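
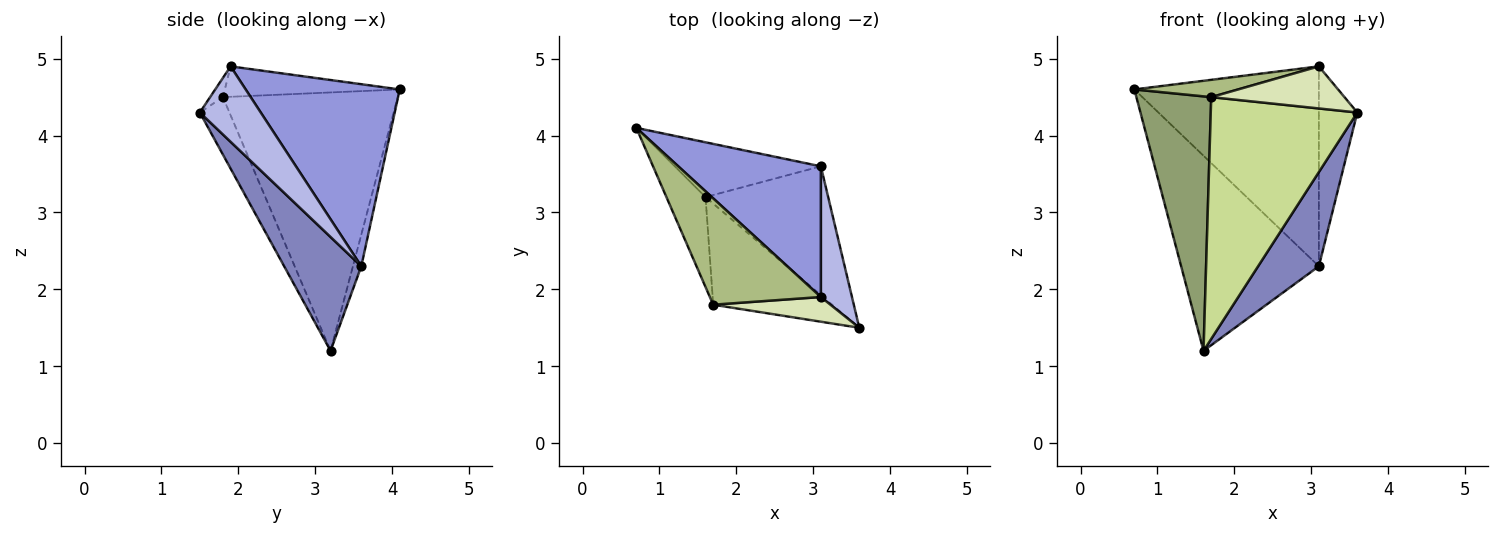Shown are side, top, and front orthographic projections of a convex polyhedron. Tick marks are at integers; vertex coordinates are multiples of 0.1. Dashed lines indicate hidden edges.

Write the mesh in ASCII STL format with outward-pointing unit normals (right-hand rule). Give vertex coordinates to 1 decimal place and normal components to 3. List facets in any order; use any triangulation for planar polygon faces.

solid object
 facet normal -0.058 0.961 -0.270
  outer loop
   vertex 3.1 3.6 2.3
   vertex 1.6 3.2 1.2
   vertex 0.7 4.1 4.6
  endloop
 endfacet
 facet normal 0.600 -0.472 -0.646
  outer loop
   vertex 3.1 3.6 2.3
   vertex 3.6 1.5 4.3
   vertex 1.6 3.2 1.2
  endloop
 endfacet
 facet normal 0.573 0.686 0.449
  outer loop
   vertex 3.1 3.6 2.3
   vertex 0.7 4.1 4.6
   vertex 3.1 1.9 4.9
  endloop
 endfacet
 facet normal 0.798 0.504 0.329
  outer loop
   vertex 3.1 3.6 2.3
   vertex 3.1 1.9 4.9
   vertex 3.6 1.5 4.3
  endloop
 endfacet
 facet normal -0.910 -0.390 -0.138
  outer loop
   vertex 1.7 1.8 4.5
   vertex 0.7 4.1 4.6
   vertex 1.6 3.2 1.2
  endloop
 endfacet
 facet normal -0.261 -0.155 0.953
  outer loop
   vertex 1.7 1.8 4.5
   vertex 3.1 1.9 4.9
   vertex 0.7 4.1 4.6
  endloop
 endfacet
 facet normal -0.183 -0.907 -0.379
  outer loop
   vertex 1.7 1.8 4.5
   vertex 1.6 3.2 1.2
   vertex 3.6 1.5 4.3
  endloop
 endfacet
 facet normal -0.083 -0.860 0.504
  outer loop
   vertex 1.7 1.8 4.5
   vertex 3.6 1.5 4.3
   vertex 3.1 1.9 4.9
  endloop
 endfacet
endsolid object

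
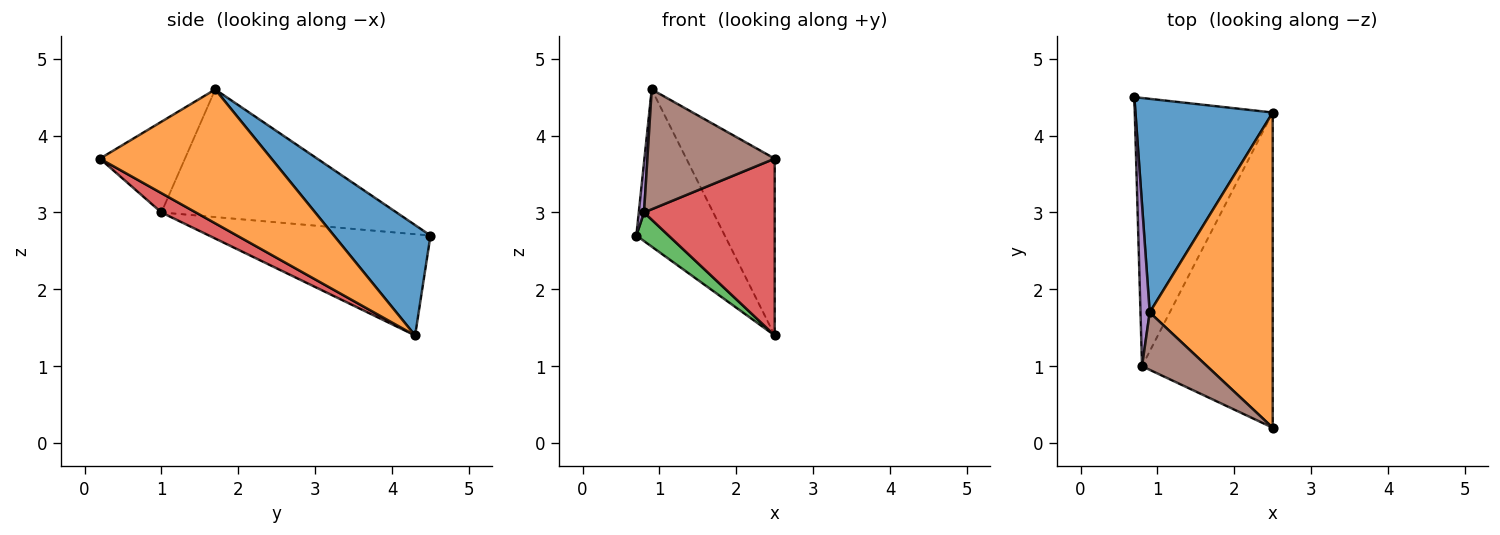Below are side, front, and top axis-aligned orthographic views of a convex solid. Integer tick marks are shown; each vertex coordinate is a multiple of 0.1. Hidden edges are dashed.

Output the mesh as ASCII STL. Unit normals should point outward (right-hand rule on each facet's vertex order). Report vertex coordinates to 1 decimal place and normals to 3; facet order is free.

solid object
 facet normal 0.544 0.498 0.676
  outer loop
   vertex 0.9 1.7 4.6
   vertex 2.5 4.3 1.4
   vertex 0.7 4.5 2.7
  endloop
 endfacet
 facet normal 0.688 0.355 0.633
  outer loop
   vertex 0.9 1.7 4.6
   vertex 2.5 0.2 3.7
   vertex 2.5 4.3 1.4
  endloop
 endfacet
 facet normal -0.590 -0.086 -0.803
  outer loop
   vertex 0.8 1.0 3.0
   vertex 0.7 4.5 2.7
   vertex 2.5 4.3 1.4
  endloop
 endfacet
 facet normal 0.128 -0.485 -0.865
  outer loop
   vertex 0.8 1.0 3.0
   vertex 2.5 4.3 1.4
   vertex 2.5 0.2 3.7
  endloop
 endfacet
 facet normal -0.997 -0.022 0.072
  outer loop
   vertex 0.8 1.0 3.0
   vertex 0.9 1.7 4.6
   vertex 0.7 4.5 2.7
  endloop
 endfacet
 facet normal -0.516 -0.772 0.370
  outer loop
   vertex 0.8 1.0 3.0
   vertex 2.5 0.2 3.7
   vertex 0.9 1.7 4.6
  endloop
 endfacet
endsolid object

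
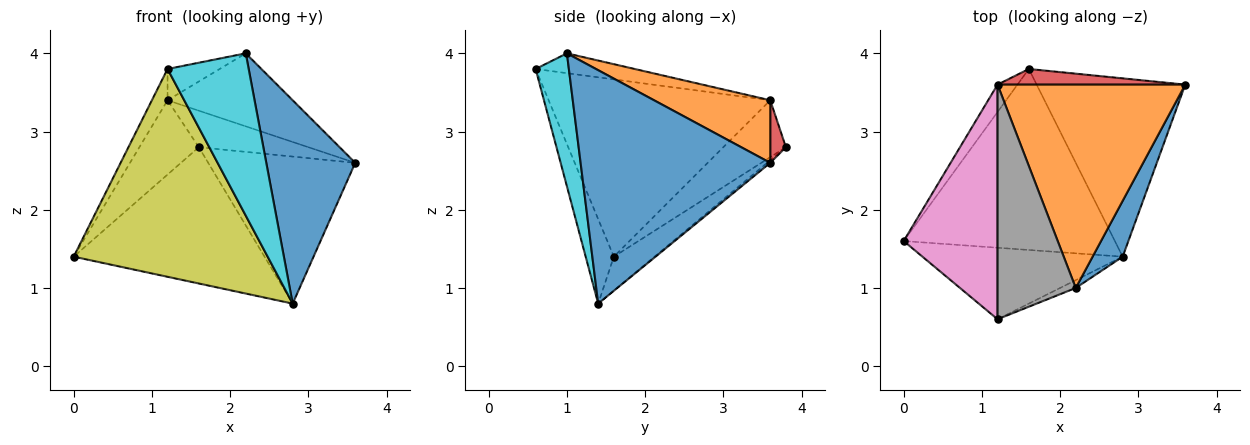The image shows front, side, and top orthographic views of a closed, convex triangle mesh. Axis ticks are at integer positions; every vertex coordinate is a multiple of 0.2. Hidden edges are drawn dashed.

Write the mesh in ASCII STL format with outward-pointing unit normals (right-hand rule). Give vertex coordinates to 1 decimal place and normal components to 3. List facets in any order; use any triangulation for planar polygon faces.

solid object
 facet normal 0.899 -0.422 0.116
  outer loop
   vertex 2.8 1.4 0.8
   vertex 3.6 3.6 2.6
   vertex 2.2 1.0 4.0
  endloop
 endfacet
 facet normal 0.299 0.322 0.898
  outer loop
   vertex 1.2 3.6 3.4
   vertex 2.2 1.0 4.0
   vertex 3.6 3.6 2.6
  endloop
 endfacet
 facet normal -0.703 0.668 -0.246
  outer loop
   vertex 1.6 3.8 2.8
   vertex 0.0 1.6 1.4
   vertex 1.2 3.6 3.4
  endloop
 endfacet
 facet normal 0.130 0.911 0.391
  outer loop
   vertex 1.6 3.8 2.8
   vertex 1.2 3.6 3.4
   vertex 3.6 3.6 2.6
  endloop
 endfacet
 facet normal -0.127 0.597 -0.792
  outer loop
   vertex 1.6 3.8 2.8
   vertex 2.8 1.4 0.8
   vertex 0.0 1.6 1.4
  endloop
 endfacet
 facet normal -0.014 0.636 -0.771
  outer loop
   vertex 1.6 3.8 2.8
   vertex 3.6 3.6 2.6
   vertex 2.8 1.4 0.8
  endloop
 endfacet
 facet normal -0.882 0.062 0.467
  outer loop
   vertex 1.2 0.6 3.8
   vertex 1.2 3.6 3.4
   vertex 0.0 1.6 1.4
  endloop
 endfacet
 facet normal -0.244 0.128 0.961
  outer loop
   vertex 1.2 0.6 3.8
   vertex 2.2 1.0 4.0
   vertex 1.2 3.6 3.4
  endloop
 endfacet
 facet normal -0.136 -0.937 -0.322
  outer loop
   vertex 1.2 0.6 3.8
   vertex 0.0 1.6 1.4
   vertex 2.8 1.4 0.8
  endloop
 endfacet
 facet normal 0.379 -0.924 -0.045
  outer loop
   vertex 1.2 0.6 3.8
   vertex 2.8 1.4 0.8
   vertex 2.2 1.0 4.0
  endloop
 endfacet
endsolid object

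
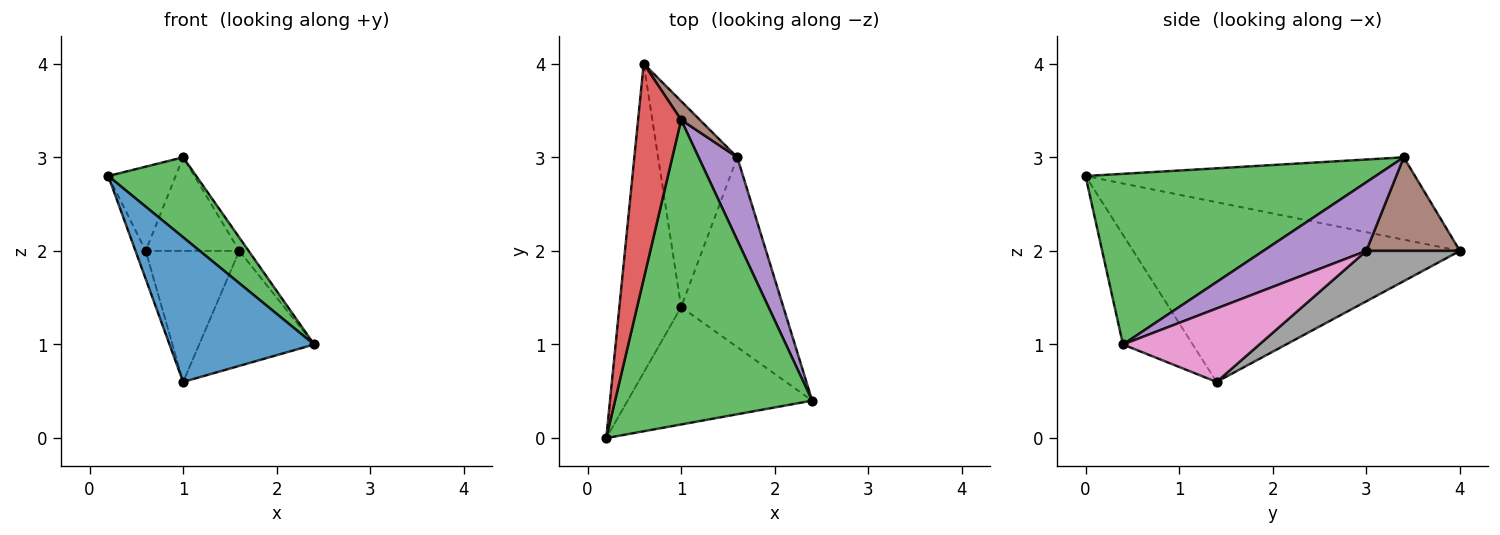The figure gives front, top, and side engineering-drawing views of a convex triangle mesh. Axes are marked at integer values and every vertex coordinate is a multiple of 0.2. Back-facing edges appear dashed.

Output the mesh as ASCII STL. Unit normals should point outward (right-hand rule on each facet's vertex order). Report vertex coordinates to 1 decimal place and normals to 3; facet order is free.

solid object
 facet normal -0.351 -0.727 -0.590
  outer loop
   vertex 1.0 1.4 0.6
   vertex 2.4 0.4 1.0
   vertex 0.2 0.0 2.8
  endloop
 endfacet
 facet normal -0.945 0.030 -0.325
  outer loop
   vertex 1.0 1.4 0.6
   vertex 0.2 0.0 2.8
   vertex 0.6 4.0 2.0
  endloop
 endfacet
 facet normal 0.642 -0.195 0.742
  outer loop
   vertex 1.0 3.4 3.0
   vertex 0.2 0.0 2.8
   vertex 2.4 0.4 1.0
  endloop
 endfacet
 facet normal -0.872 0.178 0.456
  outer loop
   vertex 1.0 3.4 3.0
   vertex 0.6 4.0 2.0
   vertex 0.2 0.0 2.8
  endloop
 endfacet
 facet normal 0.868 0.079 0.489
  outer loop
   vertex 1.6 3.0 2.0
   vertex 1.0 3.4 3.0
   vertex 2.4 0.4 1.0
  endloop
 endfacet
 facet normal 0.700 0.700 0.140
  outer loop
   vertex 1.6 3.0 2.0
   vertex 0.6 4.0 2.0
   vertex 1.0 3.4 3.0
  endloop
 endfacet
 facet normal 0.523 0.441 -0.729
  outer loop
   vertex 1.6 3.0 2.0
   vertex 2.4 0.4 1.0
   vertex 1.0 1.4 0.6
  endloop
 endfacet
 facet normal 0.473 0.473 -0.743
  outer loop
   vertex 1.6 3.0 2.0
   vertex 1.0 1.4 0.6
   vertex 0.6 4.0 2.0
  endloop
 endfacet
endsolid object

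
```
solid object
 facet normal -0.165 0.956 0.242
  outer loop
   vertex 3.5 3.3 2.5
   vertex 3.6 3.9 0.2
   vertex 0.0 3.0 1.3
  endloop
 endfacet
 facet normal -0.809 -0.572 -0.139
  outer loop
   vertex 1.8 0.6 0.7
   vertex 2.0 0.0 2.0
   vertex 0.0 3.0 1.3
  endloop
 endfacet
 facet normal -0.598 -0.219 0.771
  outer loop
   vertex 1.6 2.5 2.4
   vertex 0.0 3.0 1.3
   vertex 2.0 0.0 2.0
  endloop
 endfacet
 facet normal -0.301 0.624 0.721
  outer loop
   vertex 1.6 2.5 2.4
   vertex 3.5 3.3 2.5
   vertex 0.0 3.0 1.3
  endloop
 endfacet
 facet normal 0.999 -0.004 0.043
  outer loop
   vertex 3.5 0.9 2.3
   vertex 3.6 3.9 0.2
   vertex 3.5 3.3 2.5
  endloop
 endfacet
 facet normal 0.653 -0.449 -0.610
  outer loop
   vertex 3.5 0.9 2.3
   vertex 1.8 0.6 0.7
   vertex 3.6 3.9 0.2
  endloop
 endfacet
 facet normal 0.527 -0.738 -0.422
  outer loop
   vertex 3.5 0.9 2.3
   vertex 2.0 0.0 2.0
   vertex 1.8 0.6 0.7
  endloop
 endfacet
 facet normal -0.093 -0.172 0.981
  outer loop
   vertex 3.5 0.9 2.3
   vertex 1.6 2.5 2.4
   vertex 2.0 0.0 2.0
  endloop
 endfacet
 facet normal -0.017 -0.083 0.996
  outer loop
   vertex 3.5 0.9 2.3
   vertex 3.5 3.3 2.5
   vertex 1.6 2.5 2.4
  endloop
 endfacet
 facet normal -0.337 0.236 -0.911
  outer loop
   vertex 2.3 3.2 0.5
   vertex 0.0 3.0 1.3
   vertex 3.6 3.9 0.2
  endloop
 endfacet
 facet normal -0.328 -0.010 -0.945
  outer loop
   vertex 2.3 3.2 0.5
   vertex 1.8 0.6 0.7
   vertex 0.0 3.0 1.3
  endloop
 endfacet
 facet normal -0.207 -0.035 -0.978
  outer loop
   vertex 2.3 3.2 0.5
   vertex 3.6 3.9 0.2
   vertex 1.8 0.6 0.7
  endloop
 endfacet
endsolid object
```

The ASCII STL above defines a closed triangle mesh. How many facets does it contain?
12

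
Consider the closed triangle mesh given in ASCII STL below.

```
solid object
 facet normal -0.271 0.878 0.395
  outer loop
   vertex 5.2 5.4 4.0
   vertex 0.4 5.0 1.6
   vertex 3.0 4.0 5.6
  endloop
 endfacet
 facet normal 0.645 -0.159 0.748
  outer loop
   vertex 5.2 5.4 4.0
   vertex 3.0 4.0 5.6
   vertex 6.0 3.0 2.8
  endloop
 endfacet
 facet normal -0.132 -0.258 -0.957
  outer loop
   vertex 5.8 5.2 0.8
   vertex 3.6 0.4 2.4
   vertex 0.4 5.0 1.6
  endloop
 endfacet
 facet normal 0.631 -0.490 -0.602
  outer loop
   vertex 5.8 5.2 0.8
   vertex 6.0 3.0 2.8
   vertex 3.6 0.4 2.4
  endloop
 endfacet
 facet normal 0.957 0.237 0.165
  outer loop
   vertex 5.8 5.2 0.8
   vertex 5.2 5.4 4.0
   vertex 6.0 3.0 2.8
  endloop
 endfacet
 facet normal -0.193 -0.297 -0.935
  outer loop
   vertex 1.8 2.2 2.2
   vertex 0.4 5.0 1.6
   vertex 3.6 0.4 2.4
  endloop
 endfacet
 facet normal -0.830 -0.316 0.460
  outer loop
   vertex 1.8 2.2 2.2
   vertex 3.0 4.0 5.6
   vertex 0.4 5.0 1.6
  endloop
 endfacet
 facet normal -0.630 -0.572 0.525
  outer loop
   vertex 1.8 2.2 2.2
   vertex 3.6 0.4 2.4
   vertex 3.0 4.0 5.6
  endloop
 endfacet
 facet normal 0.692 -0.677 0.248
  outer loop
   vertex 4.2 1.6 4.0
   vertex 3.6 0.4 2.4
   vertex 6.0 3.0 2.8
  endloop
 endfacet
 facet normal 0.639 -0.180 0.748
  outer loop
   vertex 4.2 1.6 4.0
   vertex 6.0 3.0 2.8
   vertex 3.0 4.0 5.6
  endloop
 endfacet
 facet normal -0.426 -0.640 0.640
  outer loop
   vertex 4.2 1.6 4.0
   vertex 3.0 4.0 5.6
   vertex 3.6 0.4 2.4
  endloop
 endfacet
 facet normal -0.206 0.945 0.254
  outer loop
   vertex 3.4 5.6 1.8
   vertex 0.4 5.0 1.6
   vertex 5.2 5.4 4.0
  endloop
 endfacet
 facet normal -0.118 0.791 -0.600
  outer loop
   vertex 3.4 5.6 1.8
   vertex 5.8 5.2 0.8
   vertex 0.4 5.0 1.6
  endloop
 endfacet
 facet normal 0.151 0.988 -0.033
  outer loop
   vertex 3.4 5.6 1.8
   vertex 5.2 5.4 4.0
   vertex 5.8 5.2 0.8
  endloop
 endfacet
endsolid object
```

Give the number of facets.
14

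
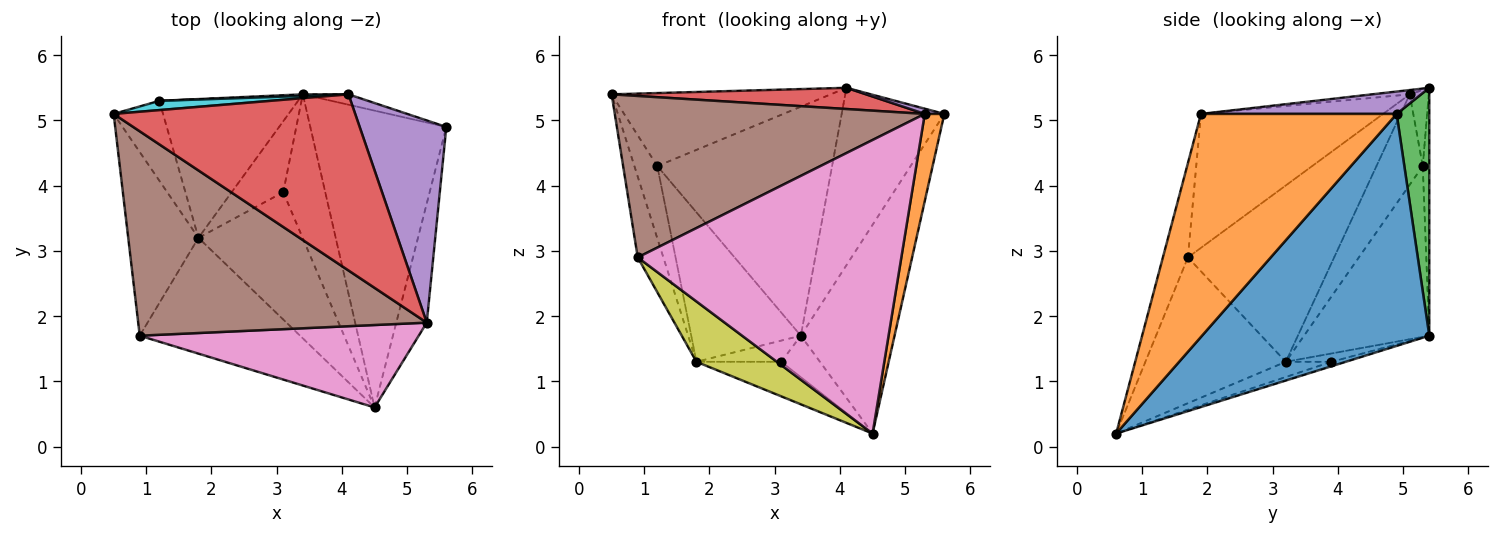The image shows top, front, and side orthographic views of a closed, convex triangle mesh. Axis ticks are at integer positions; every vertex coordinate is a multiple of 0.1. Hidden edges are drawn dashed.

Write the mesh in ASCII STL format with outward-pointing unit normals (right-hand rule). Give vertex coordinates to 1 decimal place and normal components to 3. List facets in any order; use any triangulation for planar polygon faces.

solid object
 facet normal 0.813 0.335 -0.477
  outer loop
   vertex 3.4 5.4 1.7
   vertex 5.6 4.9 5.1
   vertex 4.5 0.6 0.2
  endloop
 endfacet
 facet normal 0.986 -0.099 -0.135
  outer loop
   vertex 5.3 1.9 5.1
   vertex 4.5 0.6 0.2
   vertex 5.6 4.9 5.1
  endloop
 endfacet
 facet normal 0.302 0.952 -0.056
  outer loop
   vertex 4.1 5.4 5.5
   vertex 5.6 4.9 5.1
   vertex 3.4 5.4 1.7
  endloop
 endfacet
 facet normal -0.018 -0.119 0.993
  outer loop
   vertex 4.1 5.4 5.5
   vertex 0.5 5.1 5.4
   vertex 5.3 1.9 5.1
  endloop
 endfacet
 facet normal 0.250 -0.025 0.968
  outer loop
   vertex 4.1 5.4 5.5
   vertex 5.3 1.9 5.1
   vertex 5.6 4.9 5.1
  endloop
 endfacet
 facet normal -0.342 -0.582 0.737
  outer loop
   vertex 0.9 1.7 2.9
   vertex 5.3 1.9 5.1
   vertex 0.5 5.1 5.4
  endloop
 endfacet
 facet normal -0.091 -0.959 0.269
  outer loop
   vertex 0.9 1.7 2.9
   vertex 4.5 0.6 0.2
   vertex 5.3 1.9 5.1
  endloop
 endfacet
 facet normal -0.917 0.161 -0.365
  outer loop
   vertex 0.9 1.7 2.9
   vertex 0.5 5.1 5.4
   vertex 1.8 3.2 1.3
  endloop
 endfacet
 facet normal -0.628 -0.360 -0.690
  outer loop
   vertex 0.9 1.7 2.9
   vertex 1.8 3.2 1.3
   vertex 4.5 0.6 0.2
  endloop
 endfacet
 facet normal -0.086 0.988 0.125
  outer loop
   vertex 1.2 5.3 4.3
   vertex 0.5 5.1 5.4
   vertex 4.1 5.4 5.5
  endloop
 endfacet
 facet normal -0.037 0.999 0.007
  outer loop
   vertex 1.2 5.3 4.3
   vertex 4.1 5.4 5.5
   vertex 3.4 5.4 1.7
  endloop
 endfacet
 facet normal -0.805 0.398 -0.440
  outer loop
   vertex 1.2 5.3 4.3
   vertex 1.8 3.2 1.3
   vertex 0.5 5.1 5.4
  endloop
 endfacet
 facet normal -0.642 0.562 -0.522
  outer loop
   vertex 1.2 5.3 4.3
   vertex 3.4 5.4 1.7
   vertex 1.8 3.2 1.3
  endloop
 endfacet
 facet normal -0.102 0.275 -0.956
  outer loop
   vertex 3.1 3.9 1.3
   vertex 3.4 5.4 1.7
   vertex 4.5 0.6 0.2
  endloop
 endfacet
 facet normal -0.140 0.259 -0.956
  outer loop
   vertex 3.1 3.9 1.3
   vertex 4.5 0.6 0.2
   vertex 1.8 3.2 1.3
  endloop
 endfacet
 facet normal -0.152 0.283 -0.947
  outer loop
   vertex 3.1 3.9 1.3
   vertex 1.8 3.2 1.3
   vertex 3.4 5.4 1.7
  endloop
 endfacet
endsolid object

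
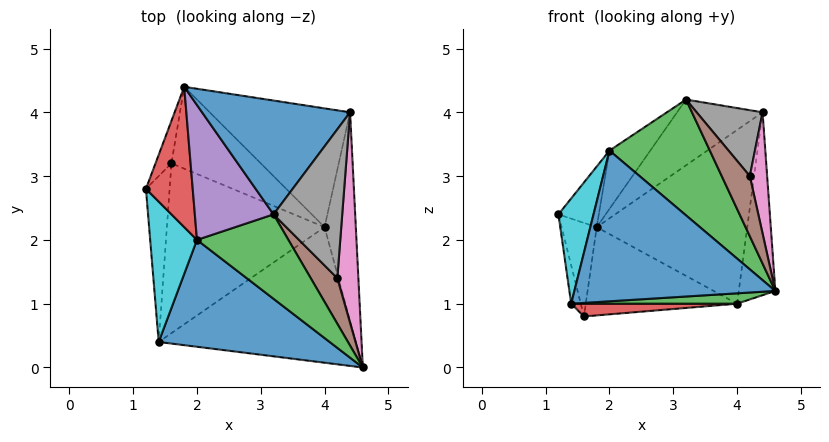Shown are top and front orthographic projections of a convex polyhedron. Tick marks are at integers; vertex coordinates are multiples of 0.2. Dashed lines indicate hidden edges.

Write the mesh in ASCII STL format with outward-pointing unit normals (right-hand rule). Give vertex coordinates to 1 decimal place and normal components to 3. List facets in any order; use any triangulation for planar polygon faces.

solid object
 facet normal -0.463 0.443 0.767
  outer loop
   vertex 4.4 4.0 4.0
   vertex 1.8 4.4 2.2
   vertex 3.2 2.4 4.2
  endloop
 endfacet
 facet normal -0.932 0.331 -0.150
  outer loop
   vertex 1.6 3.2 0.8
   vertex 1.2 2.8 2.4
   vertex 1.8 4.4 2.2
  endloop
 endfacet
 facet normal -0.122 -0.802 0.585
  outer loop
   vertex 2.0 2.0 3.4
   vertex 4.6 0.0 1.2
   vertex 3.2 2.4 4.2
  endloop
 endfacet
 facet normal -0.601 0.317 0.734
  outer loop
   vertex 2.0 2.0 3.4
   vertex 1.8 4.4 2.2
   vertex 1.2 2.8 2.4
  endloop
 endfacet
 facet normal -0.597 0.318 0.736
  outer loop
   vertex 2.0 2.0 3.4
   vertex 3.2 2.4 4.2
   vertex 1.8 4.4 2.2
  endloop
 endfacet
 facet normal -0.072 -0.795 0.602
  outer loop
   vertex 4.2 1.4 3.0
   vertex 3.2 2.4 4.2
   vertex 4.6 0.0 1.2
  endloop
 endfacet
 facet normal 0.907 -0.210 0.365
  outer loop
   vertex 4.2 1.4 3.0
   vertex 4.6 0.0 1.2
   vertex 4.4 4.0 4.0
  endloop
 endfacet
 facet normal 0.569 -0.333 0.752
  outer loop
   vertex 4.2 1.4 3.0
   vertex 4.4 4.0 4.0
   vertex 3.2 2.4 4.2
  endloop
 endfacet
 facet normal -0.972 0.053 -0.230
  outer loop
   vertex 1.4 0.4 1.0
   vertex 1.2 2.8 2.4
   vertex 1.6 3.2 0.8
  endloop
 endfacet
 facet normal -0.848 -0.318 0.424
  outer loop
   vertex 1.4 0.4 1.0
   vertex 2.0 2.0 3.4
   vertex 1.2 2.8 2.4
  endloop
 endfacet
 facet normal -0.137 -0.808 0.573
  outer loop
   vertex 1.4 0.4 1.0
   vertex 4.6 0.0 1.2
   vertex 2.0 2.0 3.4
  endloop
 endfacet
 facet normal 0.936 0.231 -0.264
  outer loop
   vertex 4.0 2.2 1.0
   vertex 4.4 4.0 4.0
   vertex 4.6 0.0 1.2
  endloop
 endfacet
 facet normal 0.053 -0.076 -0.996
  outer loop
   vertex 4.0 2.2 1.0
   vertex 4.6 0.0 1.2
   vertex 1.4 0.4 1.0
  endloop
 endfacet
 facet normal 0.052 -0.075 -0.996
  outer loop
   vertex 4.0 2.2 1.0
   vertex 1.4 0.4 1.0
   vertex 1.6 3.2 0.8
  endloop
 endfacet
 facet normal 0.460 0.733 -0.501
  outer loop
   vertex 4.0 2.2 1.0
   vertex 1.8 4.4 2.2
   vertex 4.4 4.0 4.0
  endloop
 endfacet
 facet normal 0.340 0.689 -0.639
  outer loop
   vertex 4.0 2.2 1.0
   vertex 1.6 3.2 0.8
   vertex 1.8 4.4 2.2
  endloop
 endfacet
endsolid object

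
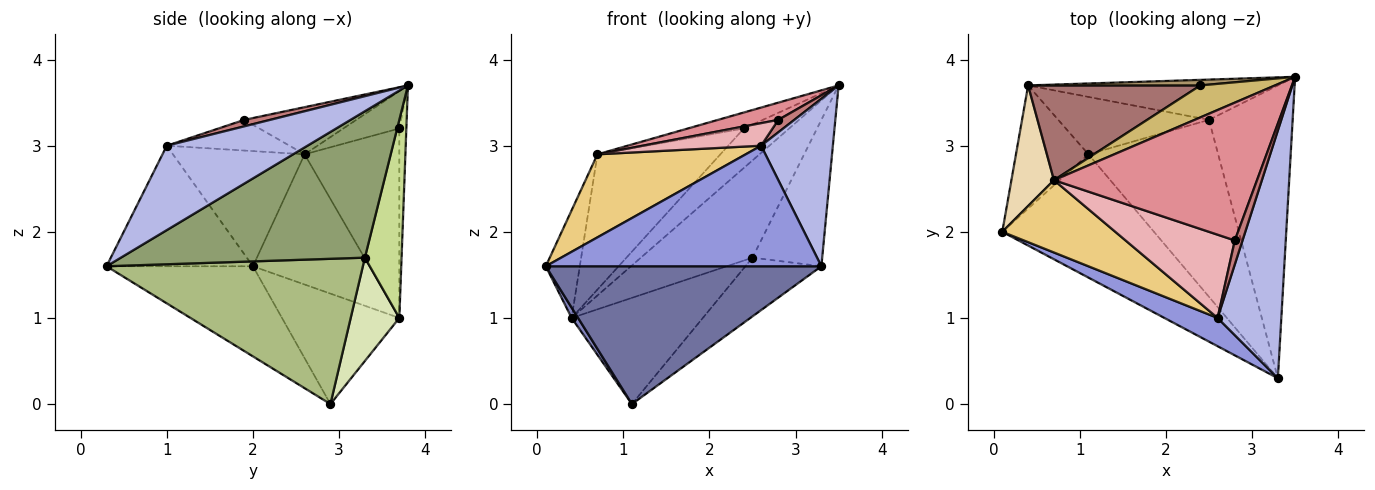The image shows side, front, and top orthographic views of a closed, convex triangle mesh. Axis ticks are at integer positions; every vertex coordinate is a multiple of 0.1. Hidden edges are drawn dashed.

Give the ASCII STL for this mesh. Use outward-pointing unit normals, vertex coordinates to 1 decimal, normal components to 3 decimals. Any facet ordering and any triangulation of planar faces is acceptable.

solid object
 facet normal -0.368 -0.693 -0.620
  outer loop
   vertex 1.1 2.9 0.0
   vertex 3.3 0.3 1.6
   vertex 0.1 2.0 1.6
  endloop
 endfacet
 facet normal -0.835 -0.046 -0.548
  outer loop
   vertex 0.4 3.7 1.0
   vertex 1.1 2.9 0.0
   vertex 0.1 2.0 1.6
  endloop
 endfacet
 facet normal -0.459 -0.865 0.203
  outer loop
   vertex 2.6 1.0 3.0
   vertex 0.1 2.0 1.6
   vertex 3.3 0.3 1.6
  endloop
 endfacet
 facet normal 0.739 -0.377 0.558
  outer loop
   vertex 2.6 1.0 3.0
   vertex 3.3 0.3 1.6
   vertex 3.5 3.8 3.7
  endloop
 endfacet
 facet normal 0.843 0.241 -0.482
  outer loop
   vertex 2.5 3.3 1.7
   vertex 3.5 3.8 3.7
   vertex 3.3 0.3 1.6
  endloop
 endfacet
 facet normal 0.728 0.216 -0.650
  outer loop
   vertex 2.5 3.3 1.7
   vertex 3.3 0.3 1.6
   vertex 1.1 2.9 0.0
  endloop
 endfacet
 facet normal 0.290 0.884 -0.366
  outer loop
   vertex 2.5 3.3 1.7
   vertex 0.4 3.7 1.0
   vertex 3.5 3.8 3.7
  endloop
 endfacet
 facet normal 0.310 0.836 -0.452
  outer loop
   vertex 2.5 3.3 1.7
   vertex 1.1 2.9 0.0
   vertex 0.4 3.7 1.0
  endloop
 endfacet
 facet normal -0.152 0.979 0.138
  outer loop
   vertex 2.4 3.7 3.2
   vertex 3.5 3.8 3.7
   vertex 0.4 3.7 1.0
  endloop
 endfacet
 facet normal -0.408 0.408 0.816
  outer loop
   vertex 0.7 2.6 2.9
   vertex 3.5 3.8 3.7
   vertex 2.4 3.7 3.2
  endloop
 endfacet
 facet normal -0.556 -0.626 0.546
  outer loop
   vertex 0.7 2.6 2.9
   vertex 0.1 2.0 1.6
   vertex 2.6 1.0 3.0
  endloop
 endfacet
 facet normal -0.916 0.267 0.299
  outer loop
   vertex 0.7 2.6 2.9
   vertex 0.4 3.7 1.0
   vertex 0.1 2.0 1.6
  endloop
 endfacet
 facet normal -0.534 0.693 0.485
  outer loop
   vertex 0.7 2.6 2.9
   vertex 2.4 3.7 3.2
   vertex 0.4 3.7 1.0
  endloop
 endfacet
 facet normal 0.598 -0.370 0.711
  outer loop
   vertex 2.8 1.9 3.3
   vertex 2.6 1.0 3.0
   vertex 3.5 3.8 3.7
  endloop
 endfacet
 facet normal -0.224 -0.121 0.967
  outer loop
   vertex 2.8 1.9 3.3
   vertex 3.5 3.8 3.7
   vertex 0.7 2.6 2.9
  endloop
 endfacet
 facet normal -0.262 -0.252 0.932
  outer loop
   vertex 2.8 1.9 3.3
   vertex 0.7 2.6 2.9
   vertex 2.6 1.0 3.0
  endloop
 endfacet
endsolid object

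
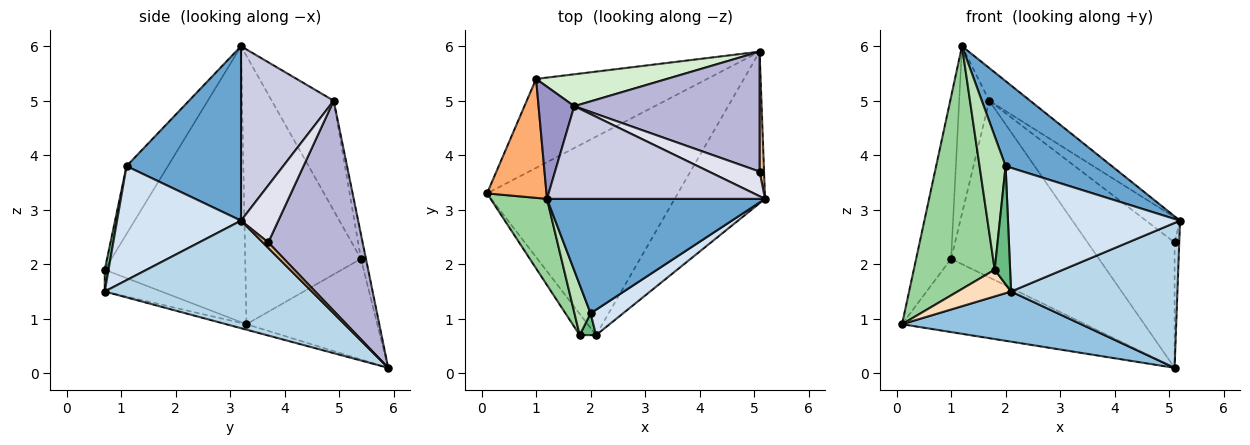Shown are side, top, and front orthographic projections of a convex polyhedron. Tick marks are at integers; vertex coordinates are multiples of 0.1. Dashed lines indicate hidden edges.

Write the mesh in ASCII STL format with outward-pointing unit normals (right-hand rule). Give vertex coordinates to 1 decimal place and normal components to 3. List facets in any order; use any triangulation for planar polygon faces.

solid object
 facet normal 0.540 -0.502 0.675
  outer loop
   vertex 2.0 1.1 3.8
   vertex 5.2 3.2 2.8
   vertex 1.2 3.2 6.0
  endloop
 endfacet
 facet normal -0.028 -0.245 -0.969
  outer loop
   vertex 2.1 0.7 1.5
   vertex 0.1 3.3 0.9
   vertex 5.1 5.9 0.1
  endloop
 endfacet
 facet normal 0.652 -0.524 -0.548
  outer loop
   vertex 2.1 0.7 1.5
   vertex 5.1 5.9 0.1
   vertex 5.2 3.2 2.8
  endloop
 endfacet
 facet normal 0.577 -0.800 0.164
  outer loop
   vertex 2.1 0.7 1.5
   vertex 5.2 3.2 2.8
   vertex 2.0 1.1 3.8
  endloop
 endfacet
 facet normal -0.413 0.579 -0.703
  outer loop
   vertex 1.0 5.4 2.1
   vertex 5.1 5.9 0.1
   vertex 0.1 3.3 0.9
  endloop
 endfacet
 facet normal -0.936 0.283 0.208
  outer loop
   vertex 1.0 5.4 2.1
   vertex 0.1 3.3 0.9
   vertex 1.2 3.2 6.0
  endloop
 endfacet
 facet normal 0.647 0.551 0.527
  outer loop
   vertex 5.1 3.7 2.4
   vertex 5.2 3.2 2.8
   vertex 5.1 5.9 0.1
  endloop
 endfacet
 facet normal -0.639 -0.602 -0.479
  outer loop
   vertex 1.8 0.7 1.9
   vertex 0.1 3.3 0.9
   vertex 2.1 0.7 1.5
  endloop
 endfacet
 facet normal 0.235 -0.956 0.176
  outer loop
   vertex 1.8 0.7 1.9
   vertex 2.1 0.7 1.5
   vertex 2.0 1.1 3.8
  endloop
 endfacet
 facet normal -0.854 -0.491 0.174
  outer loop
   vertex 1.8 0.7 1.9
   vertex 1.2 3.2 6.0
   vertex 0.1 3.3 0.9
  endloop
 endfacet
 facet normal -0.829 -0.523 0.197
  outer loop
   vertex 1.8 0.7 1.9
   vertex 2.0 1.1 3.8
   vertex 1.2 3.2 6.0
  endloop
 endfacet
 facet normal -0.033 0.984 0.178
  outer loop
   vertex 1.7 4.9 5.0
   vertex 5.1 5.9 0.1
   vertex 1.0 5.4 2.1
  endloop
 endfacet
 facet normal -0.863 0.419 0.281
  outer loop
   vertex 1.7 4.9 5.0
   vertex 1.0 5.4 2.1
   vertex 1.2 3.2 6.0
  endloop
 endfacet
 facet normal 0.617 0.569 0.544
  outer loop
   vertex 1.7 4.9 5.0
   vertex 5.1 3.7 2.4
   vertex 5.1 5.9 0.1
  endloop
 endfacet
 facet normal 0.602 0.266 0.753
  outer loop
   vertex 1.7 4.9 5.0
   vertex 1.2 3.2 6.0
   vertex 5.2 3.2 2.8
  endloop
 endfacet
 facet normal 0.618 0.563 0.549
  outer loop
   vertex 1.7 4.9 5.0
   vertex 5.2 3.2 2.8
   vertex 5.1 3.7 2.4
  endloop
 endfacet
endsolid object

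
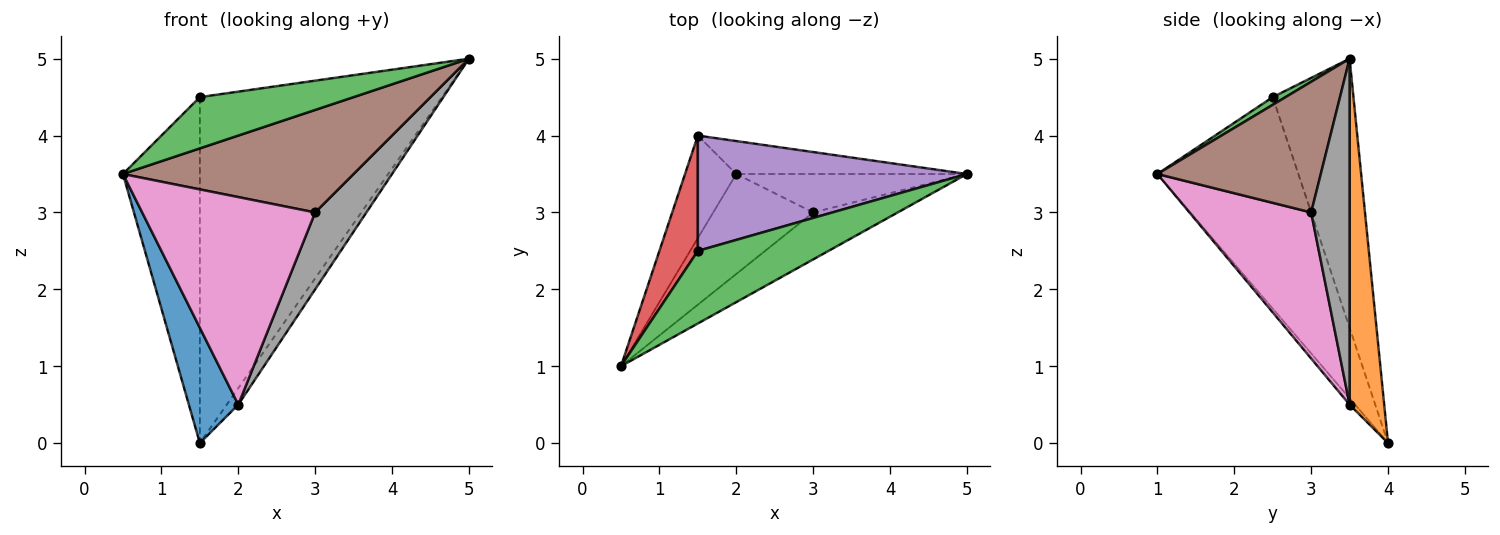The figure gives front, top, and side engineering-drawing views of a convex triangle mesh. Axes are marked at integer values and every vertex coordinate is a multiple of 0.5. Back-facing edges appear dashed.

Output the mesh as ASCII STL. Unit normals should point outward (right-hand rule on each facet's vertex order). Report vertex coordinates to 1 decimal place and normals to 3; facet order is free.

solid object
 facet normal -0.083 -0.745 -0.662
  outer loop
   vertex 2.0 3.5 0.5
   vertex 0.5 1.0 3.5
   vertex 1.5 4.0 0.0
  endloop
 endfacet
 facet normal 0.802 0.267 -0.535
  outer loop
   vertex 2.0 3.5 0.5
   vertex 1.5 4.0 0.0
   vertex 5.0 3.5 5.0
  endloop
 endfacet
 facet normal 0.048 -0.576 0.816
  outer loop
   vertex 1.5 2.5 4.5
   vertex 0.5 1.0 3.5
   vertex 5.0 3.5 5.0
  endloop
 endfacet
 facet normal -0.867 0.473 0.158
  outer loop
   vertex 1.5 2.5 4.5
   vertex 1.5 4.0 0.0
   vertex 0.5 1.0 3.5
  endloop
 endfacet
 facet normal -0.302 0.905 0.302
  outer loop
   vertex 1.5 2.5 4.5
   vertex 5.0 3.5 5.0
   vertex 1.5 4.0 0.0
  endloop
 endfacet
 facet normal 0.541 -0.764 -0.350
  outer loop
   vertex 3.0 3.0 3.0
   vertex 5.0 3.5 5.0
   vertex 0.5 1.0 3.5
  endloop
 endfacet
 facet normal 0.535 -0.761 -0.366
  outer loop
   vertex 3.0 3.0 3.0
   vertex 0.5 1.0 3.5
   vertex 2.0 3.5 0.5
  endloop
 endfacet
 facet normal 0.557 -0.743 -0.371
  outer loop
   vertex 3.0 3.0 3.0
   vertex 2.0 3.5 0.5
   vertex 5.0 3.5 5.0
  endloop
 endfacet
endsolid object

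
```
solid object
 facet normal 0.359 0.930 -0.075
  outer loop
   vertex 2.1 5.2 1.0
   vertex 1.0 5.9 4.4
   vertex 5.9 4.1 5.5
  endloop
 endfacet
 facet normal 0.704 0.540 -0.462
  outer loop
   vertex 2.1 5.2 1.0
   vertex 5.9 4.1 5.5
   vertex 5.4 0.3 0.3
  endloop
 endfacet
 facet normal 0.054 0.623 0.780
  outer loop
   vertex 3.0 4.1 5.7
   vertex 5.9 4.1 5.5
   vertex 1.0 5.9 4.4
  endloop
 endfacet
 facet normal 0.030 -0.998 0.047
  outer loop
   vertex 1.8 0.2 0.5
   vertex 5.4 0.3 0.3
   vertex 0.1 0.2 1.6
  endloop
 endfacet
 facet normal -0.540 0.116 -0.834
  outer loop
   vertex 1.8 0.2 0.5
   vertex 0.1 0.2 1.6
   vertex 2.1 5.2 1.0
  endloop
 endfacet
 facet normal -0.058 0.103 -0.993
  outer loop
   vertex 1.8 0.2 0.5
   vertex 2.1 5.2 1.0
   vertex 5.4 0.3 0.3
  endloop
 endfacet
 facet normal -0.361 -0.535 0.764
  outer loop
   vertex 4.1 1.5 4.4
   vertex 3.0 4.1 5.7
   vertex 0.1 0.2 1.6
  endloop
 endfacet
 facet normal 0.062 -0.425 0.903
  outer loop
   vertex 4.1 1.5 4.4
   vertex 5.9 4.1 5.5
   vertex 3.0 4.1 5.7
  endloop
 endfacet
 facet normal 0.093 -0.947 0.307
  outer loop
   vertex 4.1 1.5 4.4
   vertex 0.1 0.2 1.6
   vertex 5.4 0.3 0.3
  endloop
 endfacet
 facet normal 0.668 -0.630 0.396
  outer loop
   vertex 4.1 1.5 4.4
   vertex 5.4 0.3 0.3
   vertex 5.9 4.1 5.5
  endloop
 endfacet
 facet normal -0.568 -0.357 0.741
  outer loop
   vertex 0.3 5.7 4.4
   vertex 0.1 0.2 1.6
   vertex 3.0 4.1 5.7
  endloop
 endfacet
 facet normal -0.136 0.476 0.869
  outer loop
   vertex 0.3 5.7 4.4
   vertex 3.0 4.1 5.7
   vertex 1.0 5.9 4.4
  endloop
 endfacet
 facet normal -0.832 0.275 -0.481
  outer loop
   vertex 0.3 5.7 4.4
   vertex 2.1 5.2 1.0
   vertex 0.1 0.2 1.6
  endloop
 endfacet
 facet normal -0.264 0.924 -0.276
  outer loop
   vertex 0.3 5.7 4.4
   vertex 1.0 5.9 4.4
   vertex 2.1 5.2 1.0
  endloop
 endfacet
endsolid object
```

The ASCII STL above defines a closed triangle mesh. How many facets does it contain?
14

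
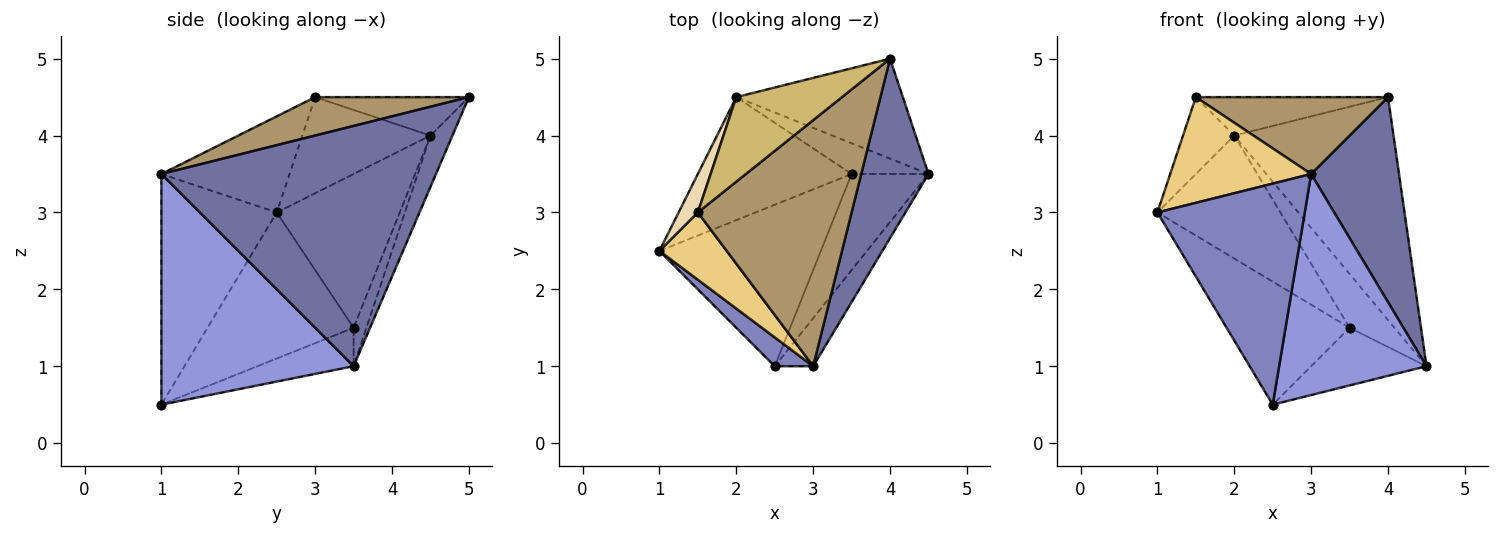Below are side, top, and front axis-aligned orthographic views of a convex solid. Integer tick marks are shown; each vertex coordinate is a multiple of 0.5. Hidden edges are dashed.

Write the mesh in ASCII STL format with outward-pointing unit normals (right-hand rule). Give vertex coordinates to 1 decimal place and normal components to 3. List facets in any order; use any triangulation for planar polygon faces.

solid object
 facet normal 0.920 -0.294 0.258
  outer loop
   vertex 4.0 5.0 4.5
   vertex 3.0 1.0 3.5
   vertex 4.5 3.5 1.0
  endloop
 endfacet
 facet normal -0.613 -0.783 0.102
  outer loop
   vertex 2.5 1.0 0.5
   vertex 3.0 1.0 3.5
   vertex 1.0 2.5 3.0
  endloop
 endfacet
 facet normal 0.787 -0.603 -0.131
  outer loop
   vertex 2.5 1.0 0.5
   vertex 4.5 3.5 1.0
   vertex 3.0 1.0 3.5
  endloop
 endfacet
 facet normal -0.125 0.905 -0.406
  outer loop
   vertex 2.0 4.5 4.0
   vertex 4.0 5.0 4.5
   vertex 4.5 3.5 1.0
  endloop
 endfacet
 facet normal -0.577 0.577 -0.577
  outer loop
   vertex 3.5 3.5 1.5
   vertex 1.0 2.5 3.0
   vertex 2.0 4.5 4.0
  endloop
 endfacet
 facet normal -0.241 0.843 -0.482
  outer loop
   vertex 3.5 3.5 1.5
   vertex 2.0 4.5 4.0
   vertex 4.5 3.5 1.0
  endloop
 endfacet
 facet normal -0.584 0.492 -0.646
  outer loop
   vertex 3.5 3.5 1.5
   vertex 2.5 1.0 0.5
   vertex 1.0 2.5 3.0
  endloop
 endfacet
 facet normal -0.394 0.473 -0.788
  outer loop
   vertex 3.5 3.5 1.5
   vertex 4.5 3.5 1.0
   vertex 2.5 1.0 0.5
  endloop
 endfacet
 facet normal 0.232 -0.290 0.928
  outer loop
   vertex 1.5 3.0 4.5
   vertex 3.0 1.0 3.5
   vertex 4.0 5.0 4.5
  endloop
 endfacet
 facet normal -0.314 0.393 0.864
  outer loop
   vertex 1.5 3.0 4.5
   vertex 4.0 5.0 4.5
   vertex 2.0 4.5 4.0
  endloop
 endfacet
 facet normal -0.609 -0.669 0.426
  outer loop
   vertex 1.5 3.0 4.5
   vertex 1.0 2.5 3.0
   vertex 3.0 1.0 3.5
  endloop
 endfacet
 facet normal -0.913 0.365 0.183
  outer loop
   vertex 1.5 3.0 4.5
   vertex 2.0 4.5 4.0
   vertex 1.0 2.5 3.0
  endloop
 endfacet
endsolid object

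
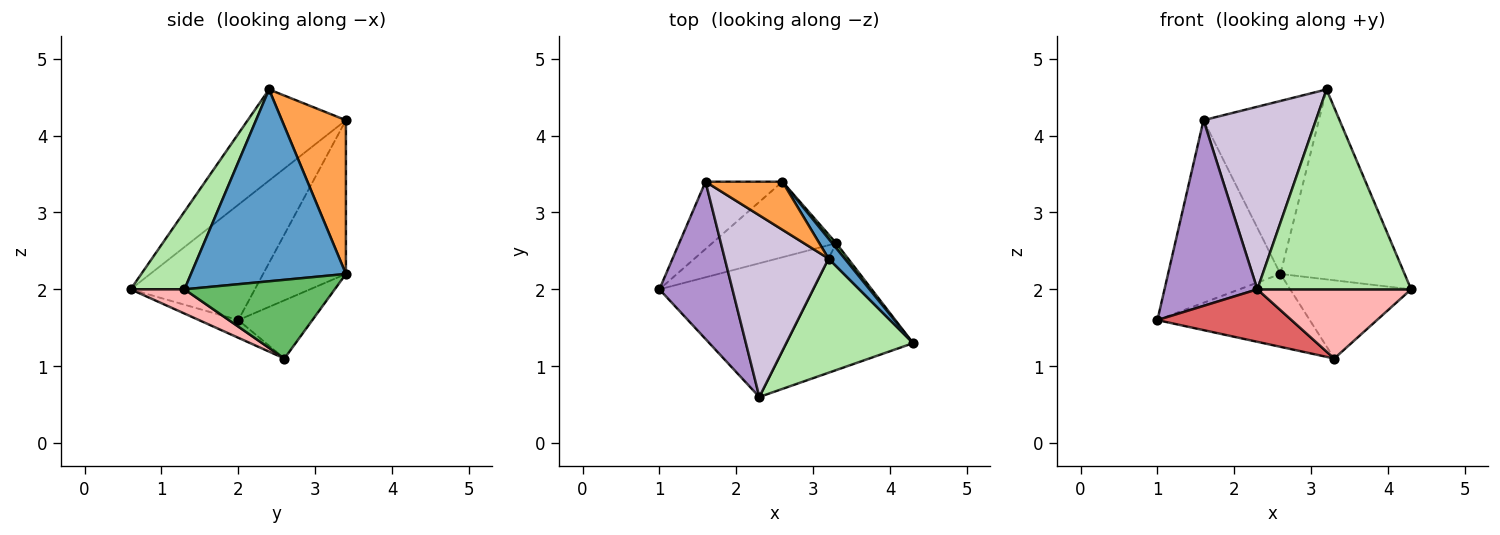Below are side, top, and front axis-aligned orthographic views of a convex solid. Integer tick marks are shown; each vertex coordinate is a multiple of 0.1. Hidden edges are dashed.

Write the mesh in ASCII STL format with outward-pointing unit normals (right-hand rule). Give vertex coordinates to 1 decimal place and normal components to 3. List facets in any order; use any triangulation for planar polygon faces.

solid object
 facet normal 0.779 0.624 0.065
  outer loop
   vertex 3.2 2.4 4.6
   vertex 4.3 1.3 2.0
   vertex 2.6 3.4 2.2
  endloop
 endfacet
 facet normal -0.569 0.772 -0.284
  outer loop
   vertex 1.6 3.4 4.2
   vertex 2.6 3.4 2.2
   vertex 1.0 2.0 1.6
  endloop
 endfacet
 facet normal 0.472 0.849 0.236
  outer loop
   vertex 1.6 3.4 4.2
   vertex 3.2 2.4 4.6
   vertex 2.6 3.4 2.2
  endloop
 endfacet
 facet normal -0.320 0.658 -0.682
  outer loop
   vertex 3.3 2.6 1.1
   vertex 1.0 2.0 1.6
   vertex 2.6 3.4 2.2
  endloop
 endfacet
 facet normal 0.778 0.626 0.040
  outer loop
   vertex 3.3 2.6 1.1
   vertex 2.6 3.4 2.2
   vertex 4.3 1.3 2.0
  endloop
 endfacet
 facet normal 0.291 -0.831 0.475
  outer loop
   vertex 2.3 0.6 2.0
   vertex 4.3 1.3 2.0
   vertex 3.2 2.4 4.6
  endloop
 endfacet
 facet normal -0.106 -0.363 -0.926
  outer loop
   vertex 2.3 0.6 2.0
   vertex 1.0 2.0 1.6
   vertex 3.3 2.6 1.1
  endloop
 endfacet
 facet normal 0.165 -0.472 -0.866
  outer loop
   vertex 2.3 0.6 2.0
   vertex 3.3 2.6 1.1
   vertex 4.3 1.3 2.0
  endloop
 endfacet
 facet normal -0.714 -0.534 0.452
  outer loop
   vertex 2.3 0.6 2.0
   vertex 1.6 3.4 4.2
   vertex 1.0 2.0 1.6
  endloop
 endfacet
 facet normal -0.527 -0.603 0.600
  outer loop
   vertex 2.3 0.6 2.0
   vertex 3.2 2.4 4.6
   vertex 1.6 3.4 4.2
  endloop
 endfacet
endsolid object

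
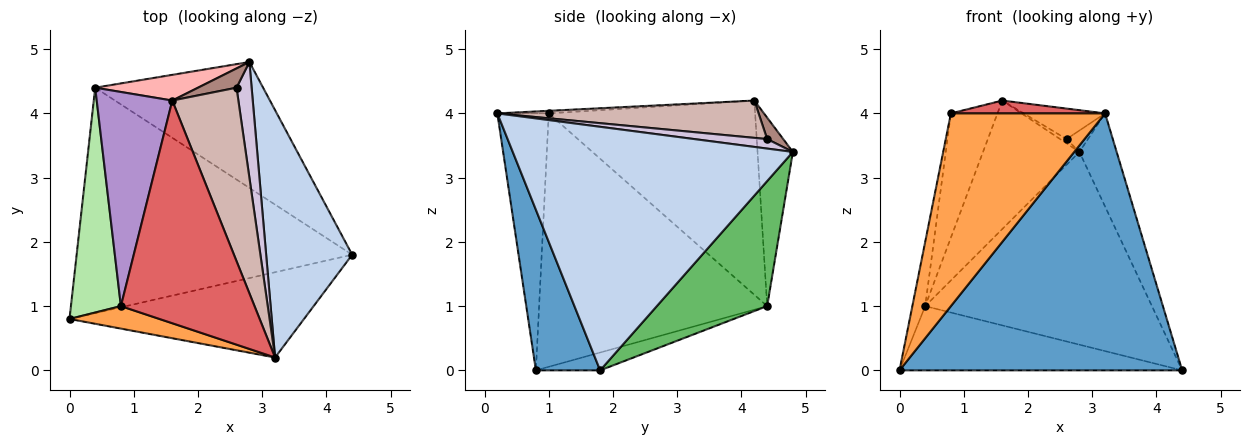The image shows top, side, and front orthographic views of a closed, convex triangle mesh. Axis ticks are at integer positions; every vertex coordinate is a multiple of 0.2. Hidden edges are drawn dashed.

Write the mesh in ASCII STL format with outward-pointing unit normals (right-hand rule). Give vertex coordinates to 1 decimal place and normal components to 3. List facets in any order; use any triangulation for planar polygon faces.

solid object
 facet normal 0.211 -0.928 -0.308
  outer loop
   vertex 3.2 0.2 4.0
   vertex 0.0 0.8 0.0
   vertex 4.4 1.8 0.0
  endloop
 endfacet
 facet normal 0.936 0.124 0.330
  outer loop
   vertex 3.2 0.2 4.0
   vertex 4.4 1.8 0.0
   vertex 2.8 4.8 3.4
  endloop
 endfacet
 facet normal -0.314 -0.943 0.110
  outer loop
   vertex 0.8 1.0 4.0
   vertex 0.0 0.8 0.0
   vertex 3.2 0.2 4.0
  endloop
 endfacet
 facet normal -0.062 0.274 -0.960
  outer loop
   vertex 0.4 4.4 1.0
   vertex 4.4 1.8 0.0
   vertex 0.0 0.8 0.0
  endloop
 endfacet
 facet normal 0.377 0.775 -0.507
  outer loop
   vertex 0.4 4.4 1.0
   vertex 2.8 4.8 3.4
   vertex 4.4 1.8 0.0
  endloop
 endfacet
 facet normal -0.980 0.055 0.193
  outer loop
   vertex 0.4 4.4 1.0
   vertex 0.0 0.8 0.0
   vertex 0.8 1.0 4.0
  endloop
 endfacet
 facet normal -0.019 -0.058 0.998
  outer loop
   vertex 1.6 4.2 4.2
   vertex 0.8 1.0 4.0
   vertex 3.2 0.2 4.0
  endloop
 endfacet
 facet normal -0.338 0.923 0.185
  outer loop
   vertex 1.6 4.2 4.2
   vertex 2.8 4.8 3.4
   vertex 0.4 4.4 1.0
  endloop
 endfacet
 facet normal -0.912 0.206 0.355
  outer loop
   vertex 1.6 4.2 4.2
   vertex 0.4 4.4 1.0
   vertex 0.8 1.0 4.0
  endloop
 endfacet
 facet normal 0.526 0.155 0.836
  outer loop
   vertex 2.6 4.4 3.6
   vertex 3.2 0.2 4.0
   vertex 2.8 4.8 3.4
  endloop
 endfacet
 facet normal 0.477 0.191 0.858
  outer loop
   vertex 2.6 4.4 3.6
   vertex 2.8 4.8 3.4
   vertex 1.6 4.2 4.2
  endloop
 endfacet
 facet normal 0.486 0.151 0.861
  outer loop
   vertex 2.6 4.4 3.6
   vertex 1.6 4.2 4.2
   vertex 3.2 0.2 4.0
  endloop
 endfacet
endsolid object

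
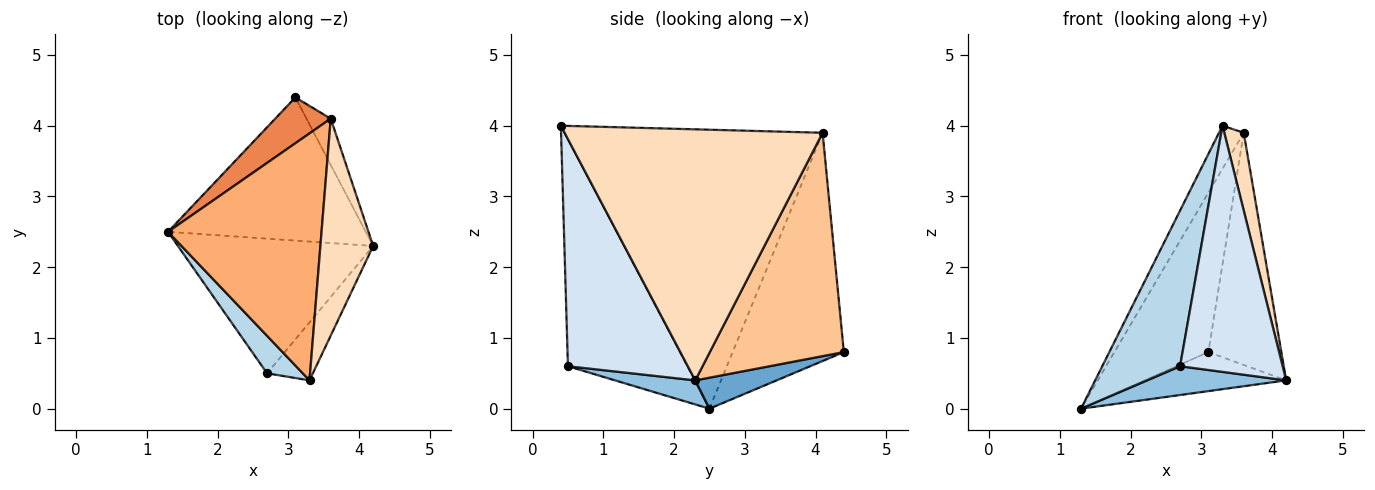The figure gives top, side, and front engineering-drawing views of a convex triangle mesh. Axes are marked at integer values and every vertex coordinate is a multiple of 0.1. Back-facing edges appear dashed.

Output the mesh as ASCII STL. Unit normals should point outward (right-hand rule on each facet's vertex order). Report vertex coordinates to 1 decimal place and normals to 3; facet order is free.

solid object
 facet normal 0.150 0.260 -0.954
  outer loop
   vertex 3.1 4.4 0.8
   vertex 4.2 2.3 0.4
   vertex 1.3 2.5 0.0
  endloop
 endfacet
 facet normal 0.120 -0.208 -0.971
  outer loop
   vertex 2.7 0.5 0.6
   vertex 1.3 2.5 0.0
   vertex 4.2 2.3 0.4
  endloop
 endfacet
 facet normal -0.830 -0.542 0.131
  outer loop
   vertex 2.7 0.5 0.6
   vertex 3.3 0.4 4.0
   vertex 1.3 2.5 0.0
  endloop
 endfacet
 facet normal 0.751 -0.643 -0.151
  outer loop
   vertex 2.7 0.5 0.6
   vertex 4.2 2.3 0.4
   vertex 3.3 0.4 4.0
  endloop
 endfacet
 facet normal -0.751 0.635 0.183
  outer loop
   vertex 3.6 4.1 3.9
   vertex 3.1 4.4 0.8
   vertex 1.3 2.5 0.0
  endloop
 endfacet
 facet normal -0.873 0.084 0.480
  outer loop
   vertex 3.6 4.1 3.9
   vertex 1.3 2.5 0.0
   vertex 3.3 0.4 4.0
  endloop
 endfacet
 facet normal 0.874 0.476 -0.095
  outer loop
   vertex 3.6 4.1 3.9
   vertex 4.2 2.3 0.4
   vertex 3.1 4.4 0.8
  endloop
 endfacet
 facet normal 0.976 -0.074 0.205
  outer loop
   vertex 3.6 4.1 3.9
   vertex 3.3 0.4 4.0
   vertex 4.2 2.3 0.4
  endloop
 endfacet
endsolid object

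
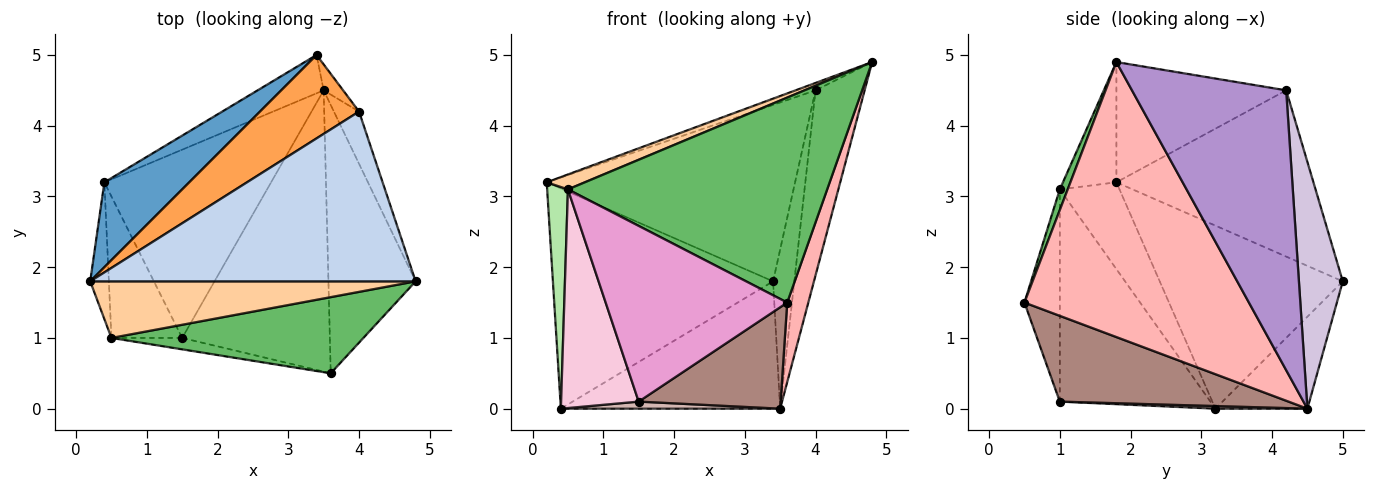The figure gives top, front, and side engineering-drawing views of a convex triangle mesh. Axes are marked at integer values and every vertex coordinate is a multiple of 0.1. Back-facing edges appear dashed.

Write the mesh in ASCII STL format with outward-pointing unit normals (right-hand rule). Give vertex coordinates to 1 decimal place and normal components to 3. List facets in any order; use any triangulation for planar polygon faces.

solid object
 facet normal -0.613 0.737 0.284
  outer loop
   vertex 0.4 3.2 0.0
   vertex 0.2 1.8 3.2
   vertex 3.4 5.0 1.8
  endloop
 endfacet
 facet normal -0.346 0.041 0.937
  outer loop
   vertex 4.0 4.2 4.5
   vertex 0.2 1.8 3.2
   vertex 4.8 1.8 4.9
  endloop
 endfacet
 facet normal -0.583 0.735 0.347
  outer loop
   vertex 4.0 4.2 4.5
   vertex 3.4 5.0 1.8
   vertex 0.2 1.8 3.2
  endloop
 endfacet
 facet normal -0.337 -0.240 0.911
  outer loop
   vertex 0.5 1.0 3.1
   vertex 4.8 1.8 4.9
   vertex 0.2 1.8 3.2
  endloop
 endfacet
 facet normal 0.029 -0.937 0.348
  outer loop
   vertex 0.5 1.0 3.1
   vertex 3.6 0.5 1.5
   vertex 4.8 1.8 4.9
  endloop
 endfacet
 facet normal -0.926 -0.322 -0.199
  outer loop
   vertex 0.5 1.0 3.1
   vertex 0.2 1.8 3.2
   vertex 0.4 3.2 0.0
  endloop
 endfacet
 facet normal -0.373 0.889 -0.268
  outer loop
   vertex 3.5 4.5 0.0
   vertex 0.4 3.2 0.0
   vertex 3.4 5.0 1.8
  endloop
 endfacet
 facet normal 0.949 -0.089 -0.301
  outer loop
   vertex 3.5 4.5 0.0
   vertex 4.8 1.8 4.9
   vertex 3.6 0.5 1.5
  endloop
 endfacet
 facet normal 0.949 0.302 -0.085
  outer loop
   vertex 3.5 4.5 0.0
   vertex 4.0 4.2 4.5
   vertex 4.8 1.8 4.9
  endloop
 endfacet
 facet normal 0.898 0.434 -0.071
  outer loop
   vertex 3.5 4.5 0.0
   vertex 3.4 5.0 1.8
   vertex 4.0 4.2 4.5
  endloop
 endfacet
 facet normal 0.480 -0.298 -0.826
  outer loop
   vertex 1.5 1.0 0.1
   vertex 3.5 4.5 0.0
   vertex 3.6 0.5 1.5
  endloop
 endfacet
 facet normal 0.016 -0.038 -0.999
  outer loop
   vertex 1.5 1.0 0.1
   vertex 0.4 3.2 0.0
   vertex 3.5 4.5 0.0
  endloop
 endfacet
 facet normal -0.191 -0.980 -0.064
  outer loop
   vertex 1.5 1.0 0.1
   vertex 3.6 0.5 1.5
   vertex 0.5 1.0 3.1
  endloop
 endfacet
 facet normal -0.852 -0.439 -0.284
  outer loop
   vertex 1.5 1.0 0.1
   vertex 0.5 1.0 3.1
   vertex 0.4 3.2 0.0
  endloop
 endfacet
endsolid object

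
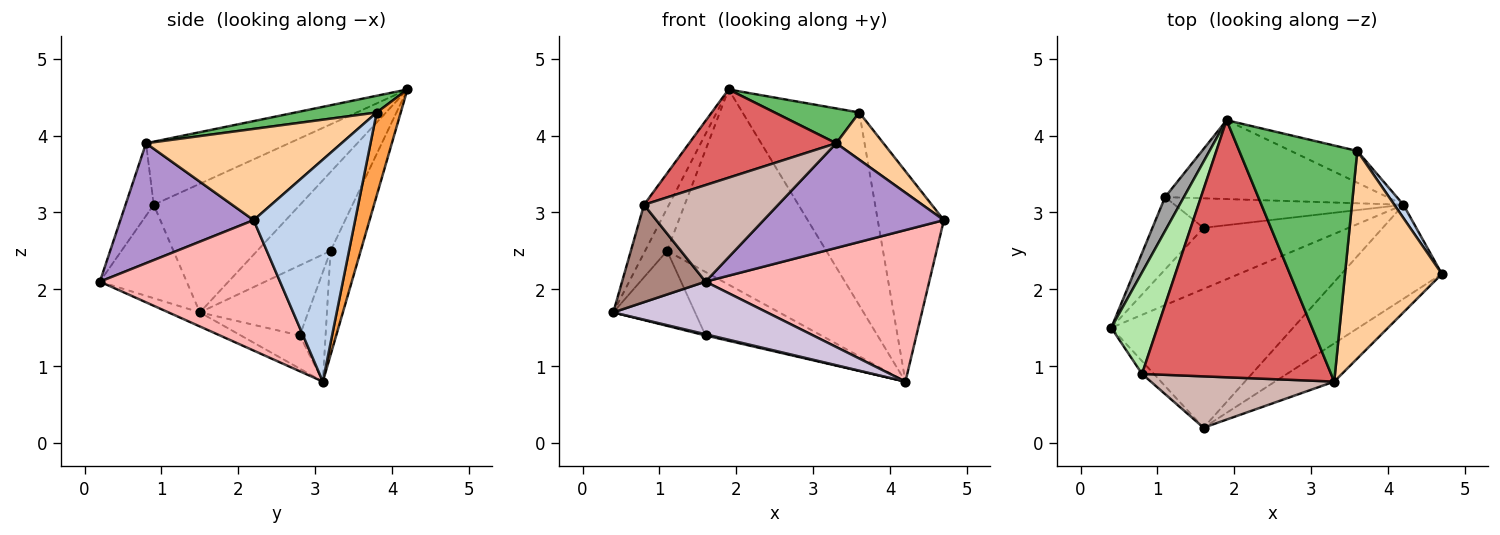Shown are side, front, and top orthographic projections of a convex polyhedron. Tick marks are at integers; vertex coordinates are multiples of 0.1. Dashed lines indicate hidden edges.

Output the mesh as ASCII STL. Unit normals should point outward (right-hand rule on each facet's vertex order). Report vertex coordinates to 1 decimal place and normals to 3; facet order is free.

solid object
 facet normal -0.223 -0.019 -0.975
  outer loop
   vertex 1.6 2.8 1.4
   vertex 4.2 3.1 0.8
   vertex 0.4 1.5 1.7
  endloop
 endfacet
 facet normal 0.837 0.546 0.034
  outer loop
   vertex 3.6 3.8 4.3
   vertex 4.7 2.2 2.9
   vertex 4.2 3.1 0.8
  endloop
 endfacet
 facet normal 0.199 0.967 -0.159
  outer loop
   vertex 3.6 3.8 4.3
   vertex 4.2 3.1 0.8
   vertex 1.9 4.2 4.6
  endloop
 endfacet
 facet normal 0.676 -0.163 0.718
  outer loop
   vertex 3.6 3.8 4.3
   vertex 3.3 0.8 3.9
   vertex 4.7 2.2 2.9
  endloop
 endfacet
 facet normal 0.139 -0.145 0.980
  outer loop
   vertex 3.6 3.8 4.3
   vertex 1.9 4.2 4.6
   vertex 3.3 0.8 3.9
  endloop
 endfacet
 facet normal -0.929 0.158 0.333
  outer loop
   vertex 0.8 0.9 3.1
   vertex 1.9 4.2 4.6
   vertex 0.4 1.5 1.7
  endloop
 endfacet
 facet normal -0.301 -0.310 0.902
  outer loop
   vertex 0.8 0.9 3.1
   vertex 3.3 0.8 3.9
   vertex 1.9 4.2 4.6
  endloop
 endfacet
 facet normal 0.565 -0.701 -0.435
  outer loop
   vertex 1.6 0.2 2.1
   vertex 4.2 3.1 0.8
   vertex 4.7 2.2 2.9
  endloop
 endfacet
 facet normal 0.570 -0.772 -0.282
  outer loop
   vertex 1.6 0.2 2.1
   vertex 4.7 2.2 2.9
   vertex 3.3 0.8 3.9
  endloop
 endfacet
 facet normal -0.072 -0.353 -0.933
  outer loop
   vertex 1.6 0.2 2.1
   vertex 0.4 1.5 1.7
   vertex 4.2 3.1 0.8
  endloop
 endfacet
 facet normal -0.718 -0.690 -0.091
  outer loop
   vertex 1.6 0.2 2.1
   vertex 0.8 0.9 3.1
   vertex 0.4 1.5 1.7
  endloop
 endfacet
 facet normal -0.182 -0.868 0.462
  outer loop
   vertex 1.6 0.2 2.1
   vertex 3.3 0.8 3.9
   vertex 0.8 0.9 3.1
  endloop
 endfacet
 facet normal -0.173 0.913 -0.369
  outer loop
   vertex 1.1 3.2 2.5
   vertex 1.9 4.2 4.6
   vertex 4.2 3.1 0.8
  endloop
 endfacet
 facet normal -0.198 0.889 -0.413
  outer loop
   vertex 1.1 3.2 2.5
   vertex 4.2 3.1 0.8
   vertex 1.6 2.8 1.4
  endloop
 endfacet
 facet normal -0.934 0.280 0.223
  outer loop
   vertex 1.1 3.2 2.5
   vertex 0.4 1.5 1.7
   vertex 1.9 4.2 4.6
  endloop
 endfacet
 facet normal -0.690 0.521 -0.503
  outer loop
   vertex 1.1 3.2 2.5
   vertex 1.6 2.8 1.4
   vertex 0.4 1.5 1.7
  endloop
 endfacet
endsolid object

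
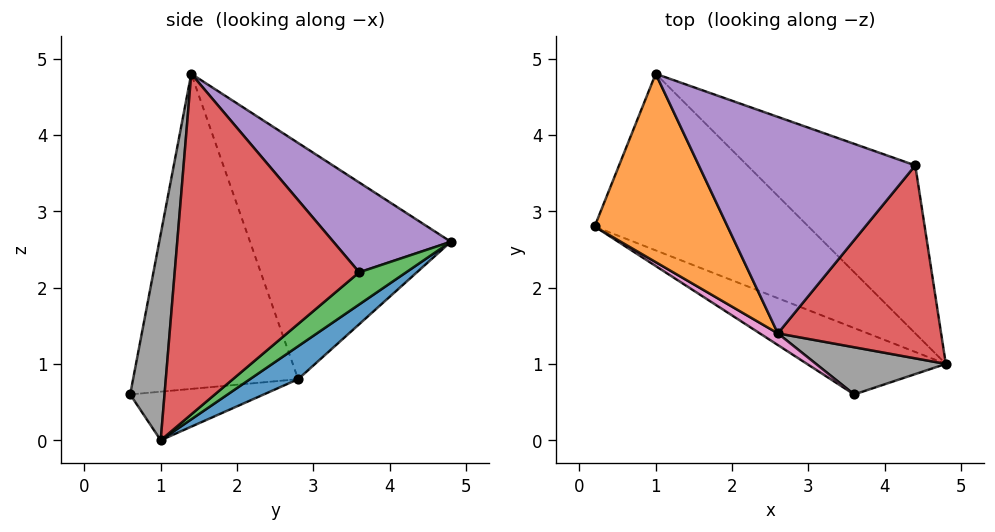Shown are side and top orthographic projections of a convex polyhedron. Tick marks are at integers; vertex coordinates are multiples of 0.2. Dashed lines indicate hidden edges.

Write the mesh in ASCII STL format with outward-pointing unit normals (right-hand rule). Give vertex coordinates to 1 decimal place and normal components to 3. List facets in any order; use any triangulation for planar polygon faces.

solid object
 facet normal 0.117 0.638 -0.761
  outer loop
   vertex 1.0 4.8 2.6
   vertex 4.8 1.0 0.0
   vertex 0.2 2.8 0.8
  endloop
 endfacet
 facet normal -0.868 -0.092 0.488
  outer loop
   vertex 2.6 1.4 4.8
   vertex 1.0 4.8 2.6
   vertex 0.2 2.8 0.8
  endloop
 endfacet
 facet normal 0.143 0.652 -0.745
  outer loop
   vertex 4.4 3.6 2.2
   vertex 4.8 1.0 0.0
   vertex 1.0 4.8 2.6
  endloop
 endfacet
 facet normal 0.879 -0.221 0.422
  outer loop
   vertex 4.4 3.6 2.2
   vertex 2.6 1.4 4.8
   vertex 4.8 1.0 0.0
  endloop
 endfacet
 facet normal 0.302 0.614 0.729
  outer loop
   vertex 4.4 3.6 2.2
   vertex 1.0 4.8 2.6
   vertex 2.6 1.4 4.8
  endloop
 endfacet
 facet normal -0.304 -0.391 -0.869
  outer loop
   vertex 3.6 0.6 0.6
   vertex 0.2 2.8 0.8
   vertex 4.8 1.0 0.0
  endloop
 endfacet
 facet normal -0.542 -0.840 0.031
  outer loop
   vertex 3.6 0.6 0.6
   vertex 2.6 1.4 4.8
   vertex 0.2 2.8 0.8
  endloop
 endfacet
 facet normal 0.422 -0.867 0.266
  outer loop
   vertex 3.6 0.6 0.6
   vertex 4.8 1.0 0.0
   vertex 2.6 1.4 4.8
  endloop
 endfacet
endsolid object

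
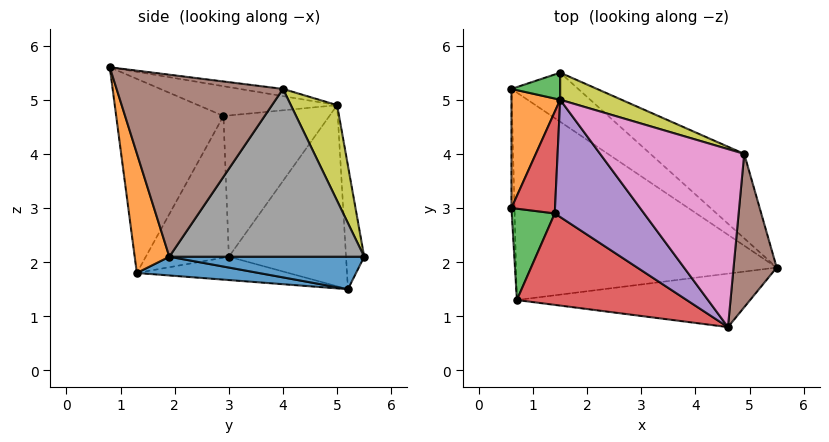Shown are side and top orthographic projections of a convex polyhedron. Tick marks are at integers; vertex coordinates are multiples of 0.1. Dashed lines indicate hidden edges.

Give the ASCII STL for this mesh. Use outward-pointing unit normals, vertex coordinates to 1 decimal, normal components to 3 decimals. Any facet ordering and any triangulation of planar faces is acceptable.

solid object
 facet normal 0.393 0.437 -0.809
  outer loop
   vertex 0.6 5.2 1.5
   vertex 1.5 5.5 2.1
   vertex 5.5 1.9 2.1
  endloop
 endfacet
 facet normal -0.963 0.071 0.259
  outer loop
   vertex 0.6 5.2 1.5
   vertex 0.6 3.0 2.1
   vertex 1.5 5.0 4.9
  endloop
 endfacet
 facet normal -0.407 0.899 0.161
  outer loop
   vertex 0.6 5.2 1.5
   vertex 1.5 5.0 4.9
   vertex 1.5 5.5 2.1
  endloop
 endfacet
 facet normal -0.955 0.017 0.295
  outer loop
   vertex 1.4 2.9 4.7
   vertex 1.5 5.0 4.9
   vertex 0.6 3.0 2.1
  endloop
 endfacet
 facet normal -0.315 -0.075 0.946
  outer loop
   vertex 1.4 2.9 4.7
   vertex 4.6 0.8 5.6
   vertex 1.5 5.0 4.9
  endloop
 endfacet
 facet normal 0.971 -0.062 0.230
  outer loop
   vertex 4.9 4.0 5.2
   vertex 4.6 0.8 5.6
   vertex 5.5 1.9 2.1
  endloop
 endfacet
 facet normal -0.050 0.128 0.990
  outer loop
   vertex 4.9 4.0 5.2
   vertex 1.5 5.0 4.9
   vertex 4.6 0.8 5.6
  endloop
 endfacet
 facet normal 0.627 0.696 -0.350
  outer loop
   vertex 4.9 4.0 5.2
   vertex 5.5 1.9 2.1
   vertex 1.5 5.5 2.1
  endloop
 endfacet
 facet normal 0.264 0.949 0.170
  outer loop
   vertex 4.9 4.0 5.2
   vertex 1.5 5.5 2.1
   vertex 1.5 5.0 4.9
  endloop
 endfacet
 facet normal -0.991 -0.035 -0.130
  outer loop
   vertex 0.7 1.3 1.8
   vertex 0.6 3.0 2.1
   vertex 0.6 5.2 1.5
  endloop
 endfacet
 facet normal 0.071 -0.075 -0.995
  outer loop
   vertex 0.7 1.3 1.8
   vertex 0.6 5.2 1.5
   vertex 5.5 1.9 2.1
  endloop
 endfacet
 facet normal 0.136 -0.955 -0.265
  outer loop
   vertex 0.7 1.3 1.8
   vertex 5.5 1.9 2.1
   vertex 4.6 0.8 5.6
  endloop
 endfacet
 facet normal -0.951 -0.107 0.289
  outer loop
   vertex 0.7 1.3 1.8
   vertex 1.4 2.9 4.7
   vertex 0.6 3.0 2.1
  endloop
 endfacet
 facet normal -0.569 -0.654 0.498
  outer loop
   vertex 0.7 1.3 1.8
   vertex 4.6 0.8 5.6
   vertex 1.4 2.9 4.7
  endloop
 endfacet
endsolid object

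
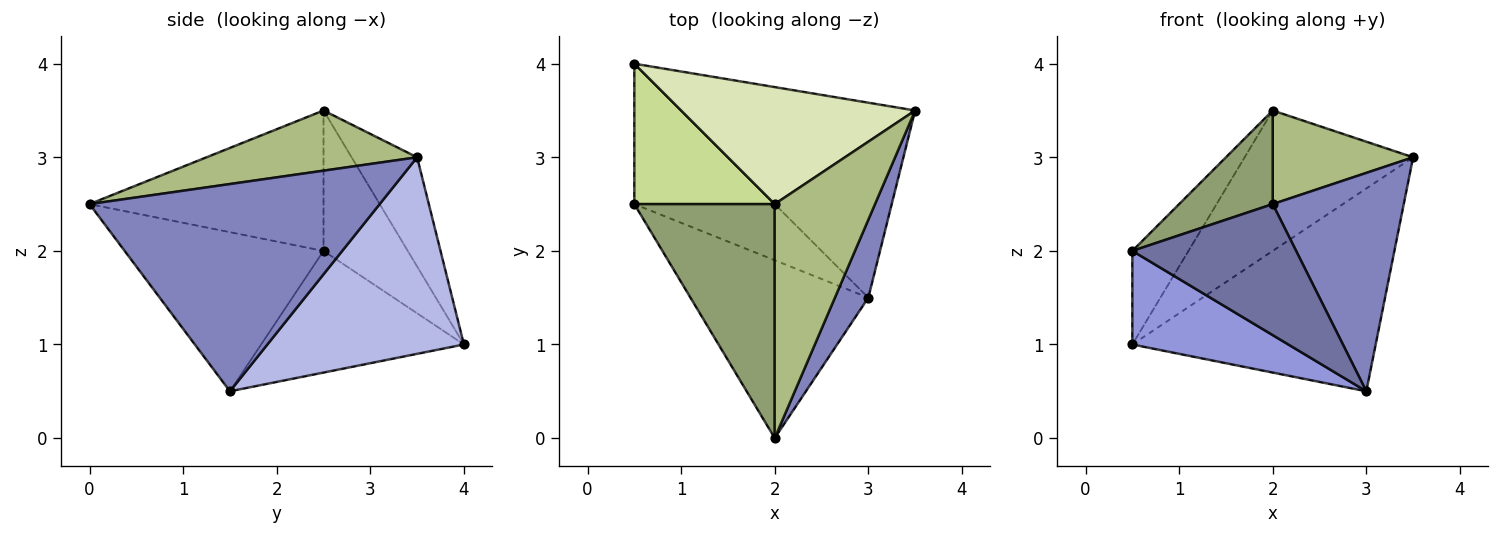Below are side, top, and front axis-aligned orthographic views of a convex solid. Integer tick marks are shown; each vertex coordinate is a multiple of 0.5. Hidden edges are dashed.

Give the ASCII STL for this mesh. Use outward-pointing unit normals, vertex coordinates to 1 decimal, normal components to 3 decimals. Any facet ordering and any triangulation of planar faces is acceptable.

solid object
 facet normal -0.584 -0.481 -0.653
  outer loop
   vertex 3.0 1.5 0.5
   vertex 2.0 0.0 2.5
   vertex 0.5 2.5 2.0
  endloop
 endfacet
 facet normal 0.902 -0.407 0.145
  outer loop
   vertex 3.0 1.5 0.5
   vertex 3.5 3.5 3.0
   vertex 2.0 0.0 2.5
  endloop
 endfacet
 facet normal -0.585 -0.450 -0.675
  outer loop
   vertex 0.5 4.0 1.0
   vertex 3.0 1.5 0.5
   vertex 0.5 2.5 2.0
  endloop
 endfacet
 facet normal 0.503 0.623 -0.599
  outer loop
   vertex 0.5 4.0 1.0
   vertex 3.5 3.5 3.0
   vertex 3.0 1.5 0.5
  endloop
 endfacet
 facet normal -0.680 -0.272 0.680
  outer loop
   vertex 2.0 2.5 3.5
   vertex 0.5 2.5 2.0
   vertex 2.0 0.0 2.5
  endloop
 endfacet
 facet normal 0.487 -0.324 0.811
  outer loop
   vertex 2.0 2.5 3.5
   vertex 2.0 0.0 2.5
   vertex 3.5 3.5 3.0
  endloop
 endfacet
 facet normal -0.640 0.426 0.640
  outer loop
   vertex 2.0 2.5 3.5
   vertex 0.5 4.0 1.0
   vertex 0.5 2.5 2.0
  endloop
 endfacet
 facet normal -0.286 0.736 0.613
  outer loop
   vertex 2.0 2.5 3.5
   vertex 3.5 3.5 3.0
   vertex 0.5 4.0 1.0
  endloop
 endfacet
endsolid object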